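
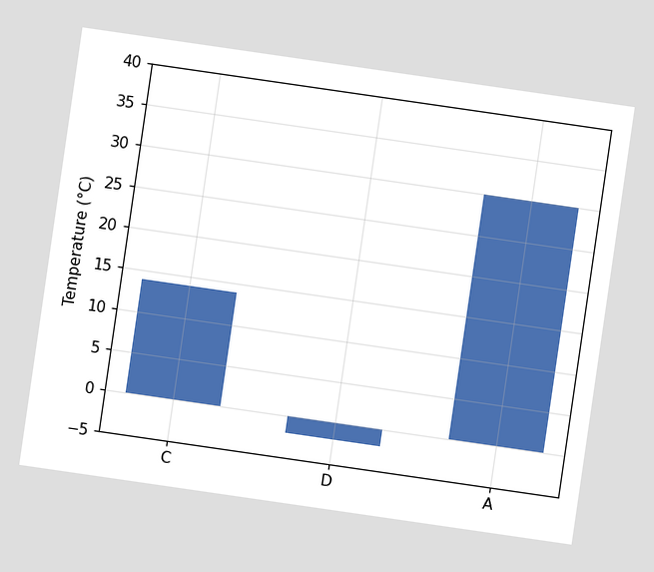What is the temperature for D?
The chart is tilted about 8° clockwise. Reading along the chart's y-axis, the D bar reaches -2°C.

-2°C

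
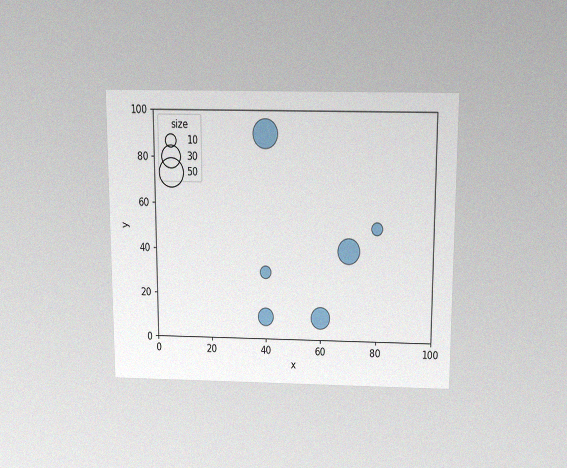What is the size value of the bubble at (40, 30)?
10

The chart is viewed slightly from above, with some photo noise. Matching the bubble at (40, 30) against the size legend gives 10.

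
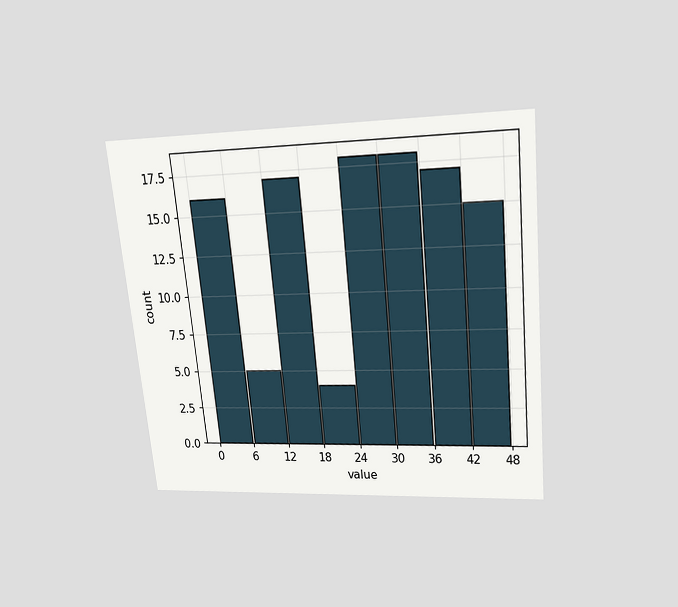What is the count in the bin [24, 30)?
18

The chart is tilted about 6° counter-clockwise and viewed slightly from above. The [24, 30) bin has height 18.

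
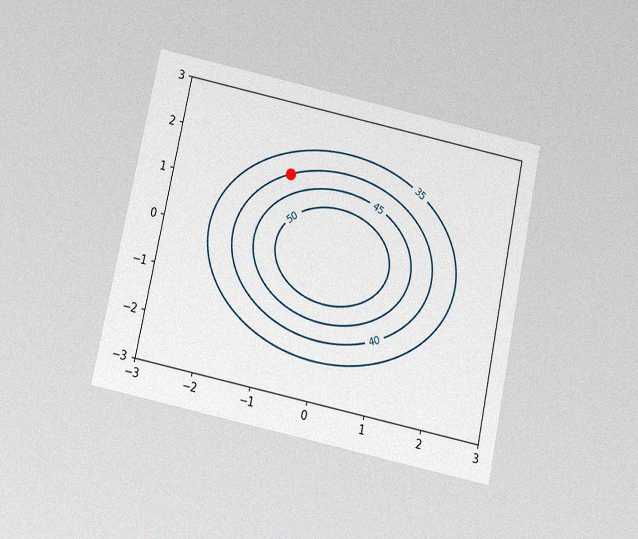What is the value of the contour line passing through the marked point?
The chart is tilted about 12° clockwise and viewed slightly from below, with some photo noise. The marked point sits on the contour labelled 40.

40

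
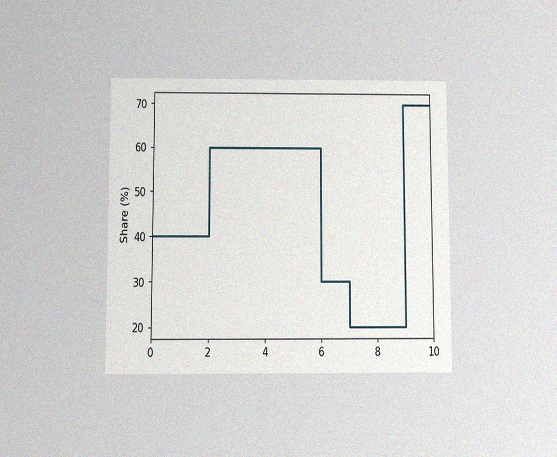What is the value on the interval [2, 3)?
60%

The chart is viewed at a slight angle, with some photo noise. On [2, 3) the step sits at 60%.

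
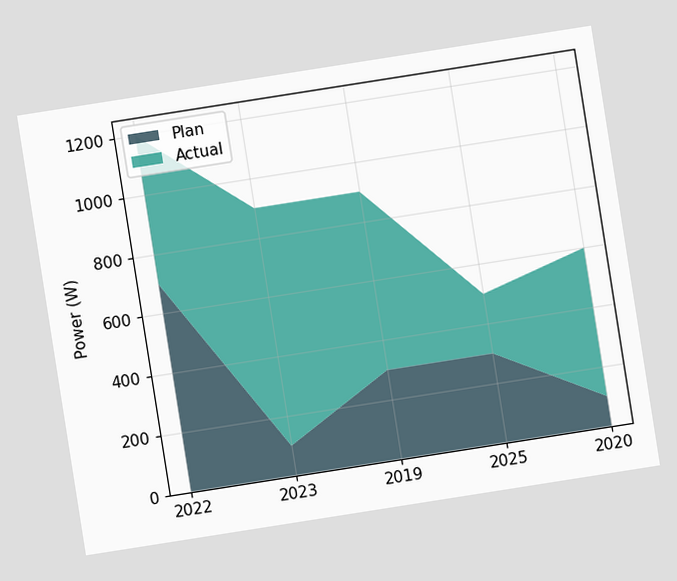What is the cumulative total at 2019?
The chart is tilted about 9° counter-clockwise. The stacked total at 2019 reaches 900W.

900W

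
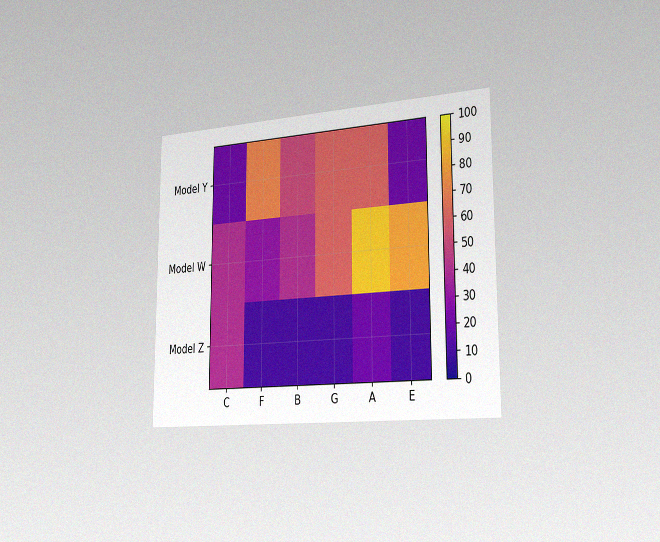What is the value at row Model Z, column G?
10

The chart is viewed slightly from the right, with some photo noise. Matching cell (Model Z, G) against the colorbar gives 10.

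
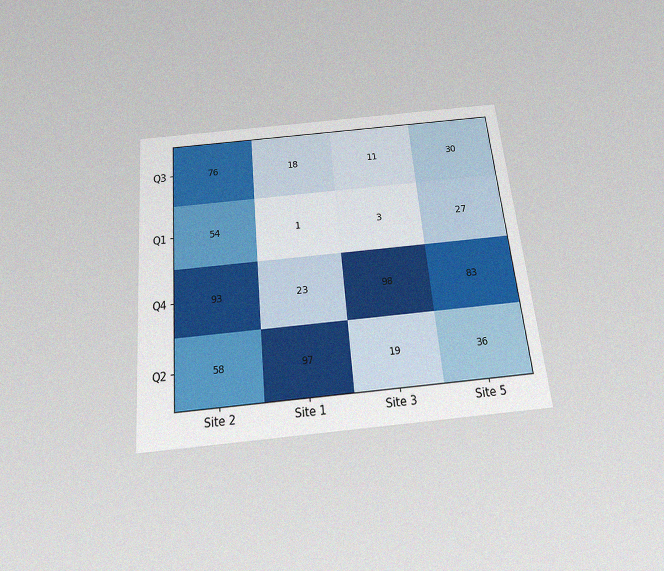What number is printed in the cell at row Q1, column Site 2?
The chart is tilted about 5° counter-clockwise and viewed slightly from below, with some photo noise. The (Q1, Site 2) cell reads 54.

54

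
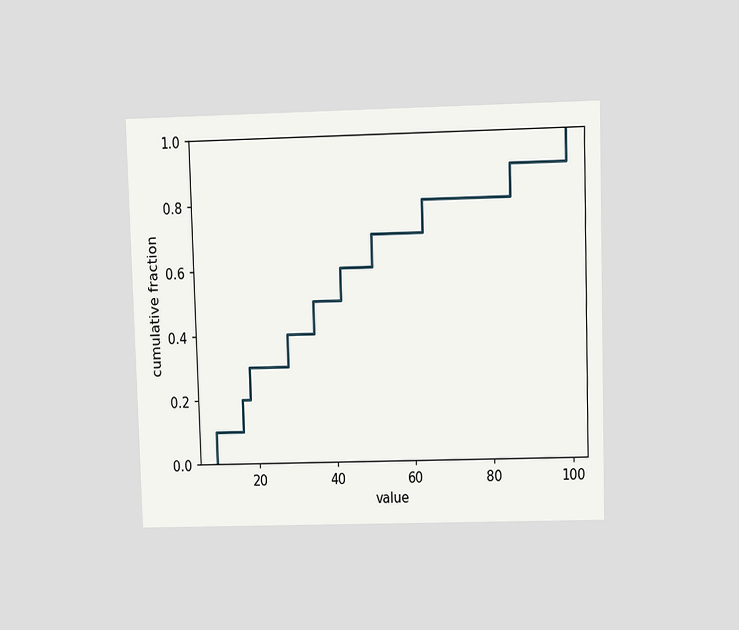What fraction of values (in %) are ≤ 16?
20%

The chart is viewed at a slight angle. At x=16 the ECDF step is at 20%.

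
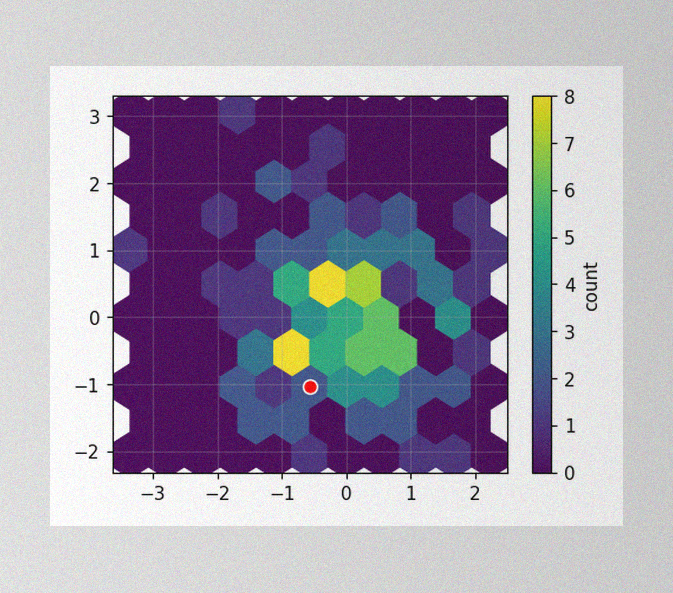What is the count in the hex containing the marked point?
The image has some photo noise and uneven lighting. The marked hex reads 2 on the colorbar.

2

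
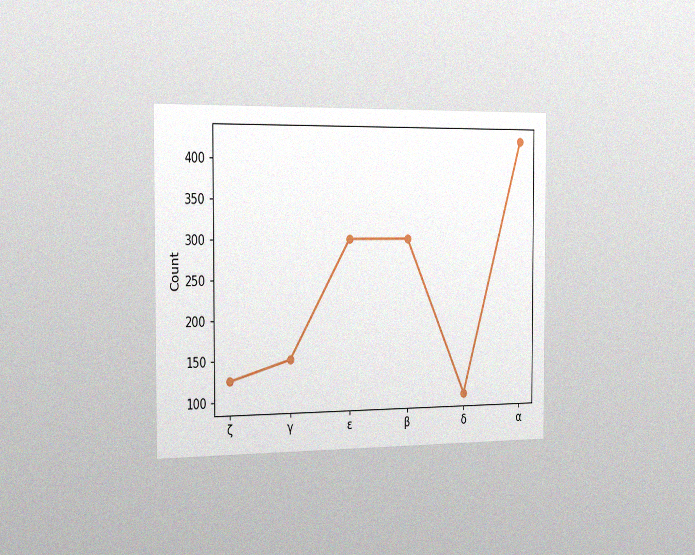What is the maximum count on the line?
425

The chart is viewed slightly from the left, with some photo noise. The highest point is at α, and reading across to the y-axis gives 425.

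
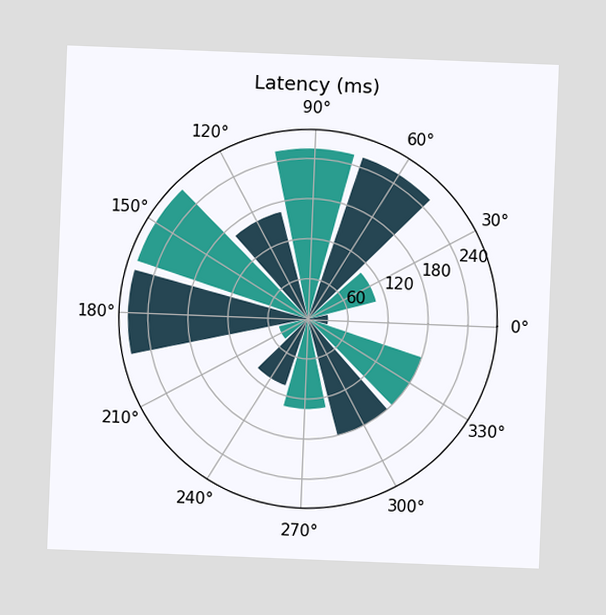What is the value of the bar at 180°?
270ms

The chart is tilted about 2° clockwise. The bar at 180° reaches 270ms on the radial axis.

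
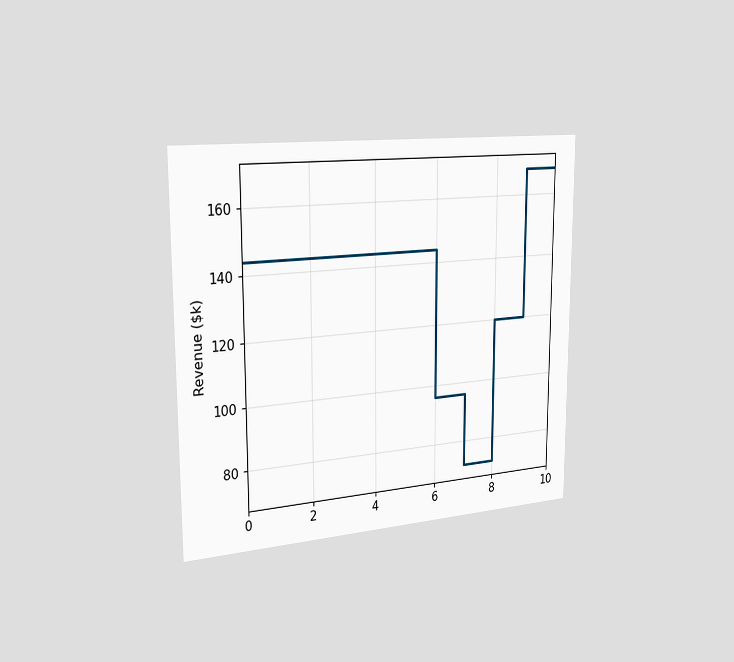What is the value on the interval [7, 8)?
$72k

The chart is viewed slightly from the left. On [7, 8) the step sits at $72k.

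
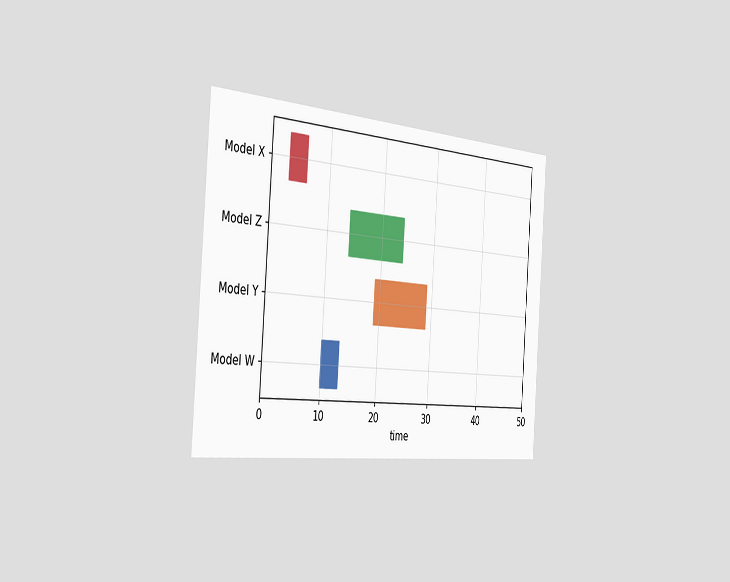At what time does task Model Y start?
The chart is tilted about 4° clockwise and viewed slightly from the left. The Model Y bar begins at t=19.

19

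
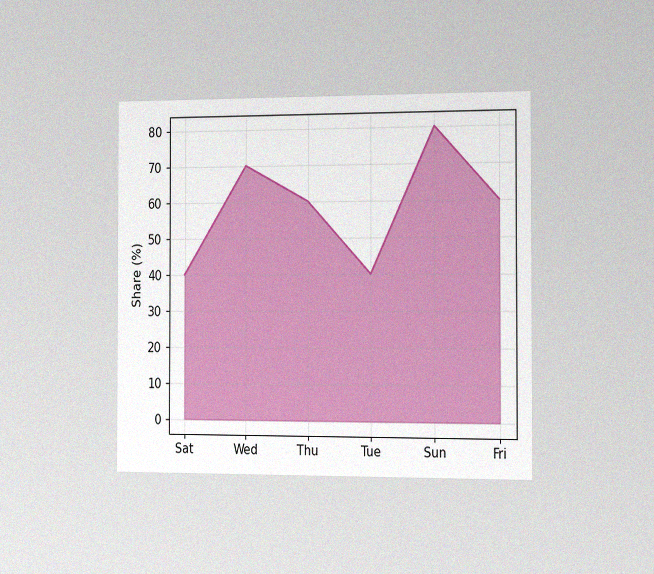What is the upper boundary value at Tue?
40%

The chart is viewed slightly from the right, with some photo noise. At Tue the upper boundary is at 40%.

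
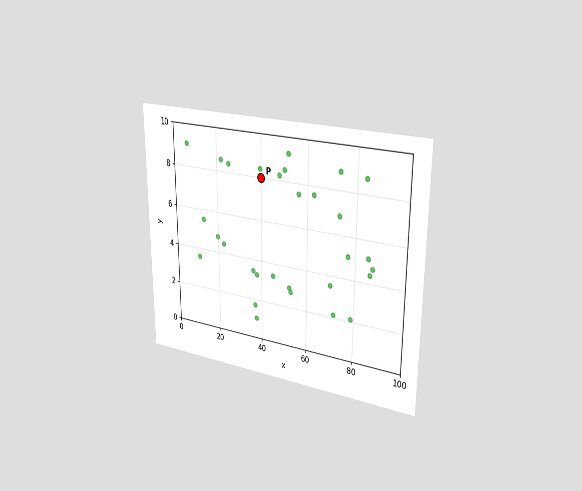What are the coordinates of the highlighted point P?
(40, 8)

The chart is viewed slightly from the right. Following the gridlines from P to each axis, P sits at (40, 8).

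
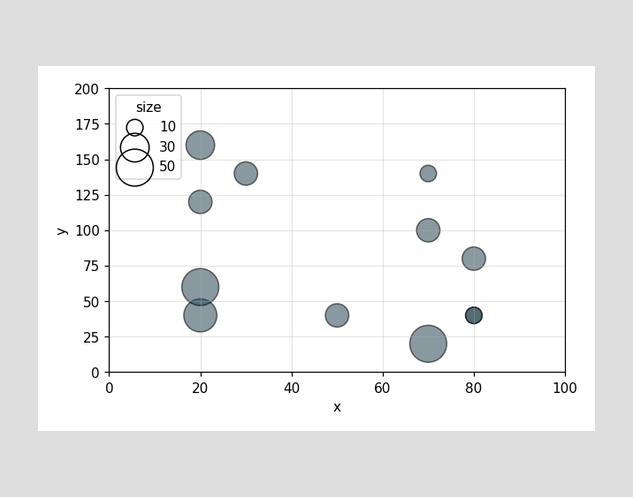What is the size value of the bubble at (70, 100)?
Matching the bubble at (70, 100) against the size legend gives 20.

20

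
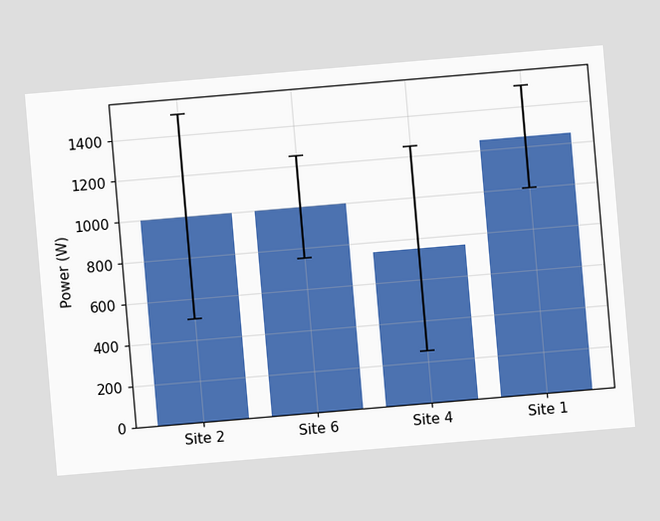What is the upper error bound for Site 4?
The chart is tilted about 5° counter-clockwise. The Site 4 bar's upper whisker reaches 1250W.

1250W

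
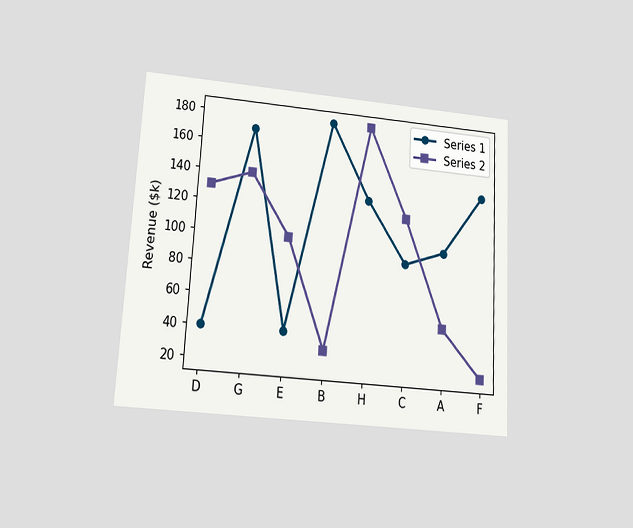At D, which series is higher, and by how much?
Series 2, by $90k

The chart is tilted about 3° clockwise and viewed slightly from below. At D, Series 2 sits above the other line by $90k.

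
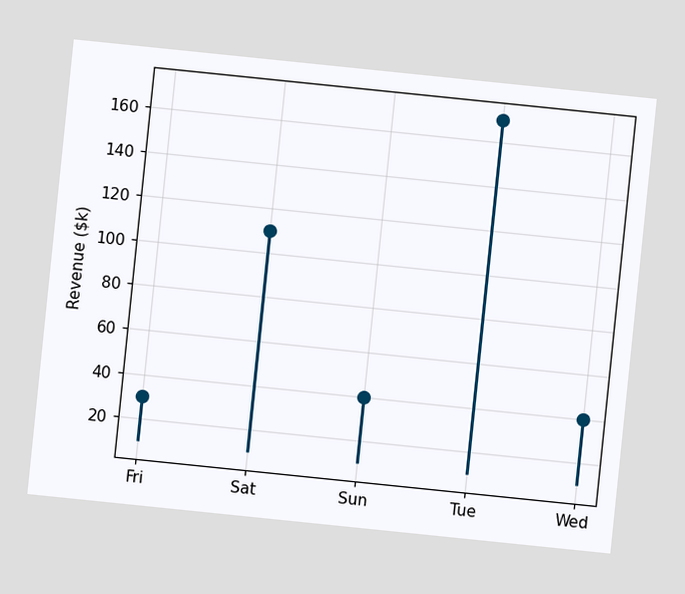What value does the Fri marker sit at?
The chart is tilted about 6° clockwise. The Fri marker sits at $30k.

$30k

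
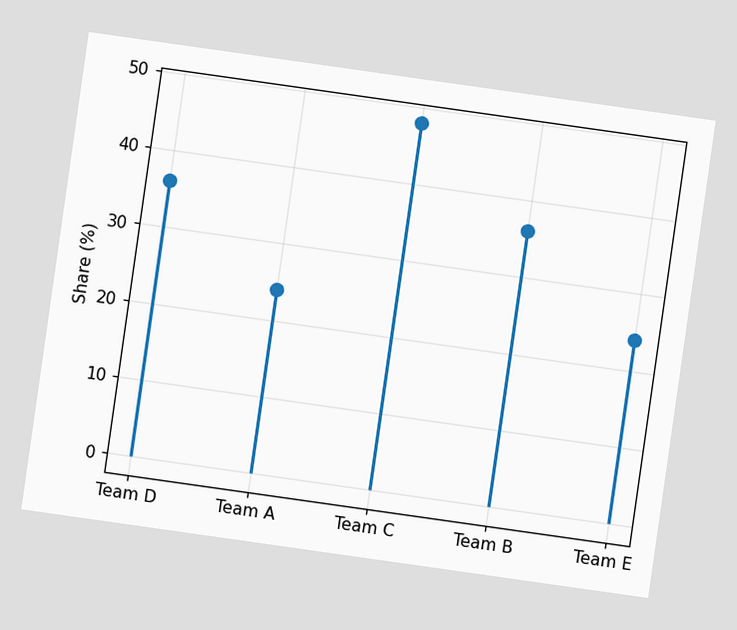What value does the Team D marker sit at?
The chart is tilted about 8° clockwise. The Team D marker sits at 36%.

36%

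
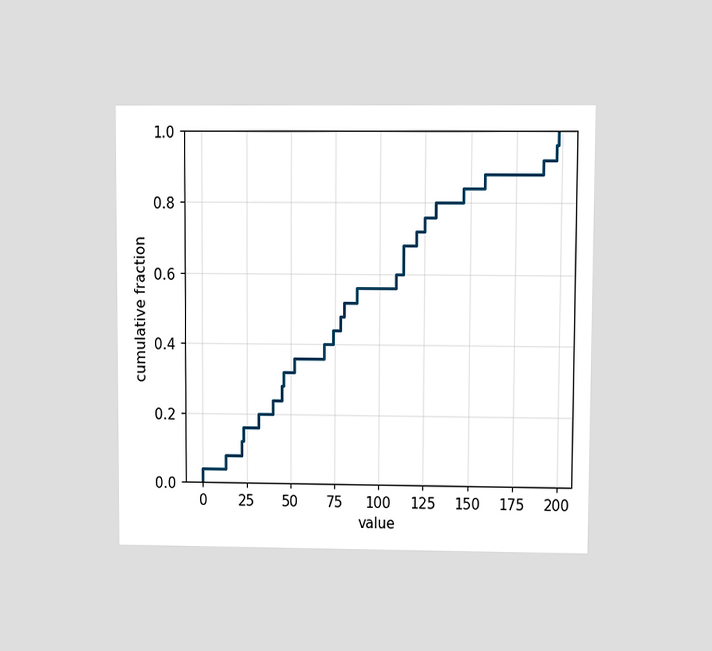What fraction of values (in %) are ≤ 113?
68%

The chart is viewed at a slight angle. At x=113 the ECDF step is at 68%.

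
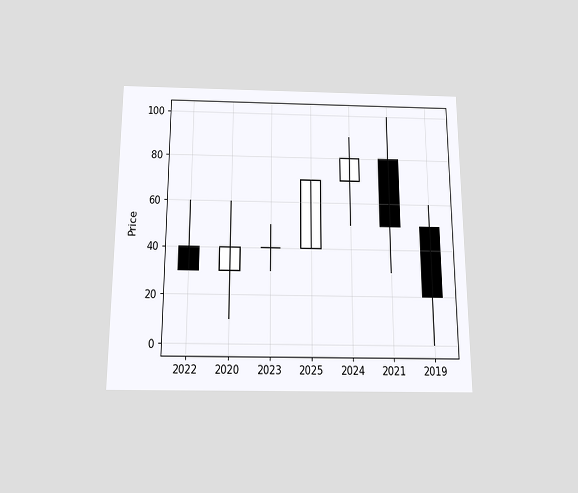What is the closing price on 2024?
The chart is viewed slightly from below. The 2024 candle closes at 80.

80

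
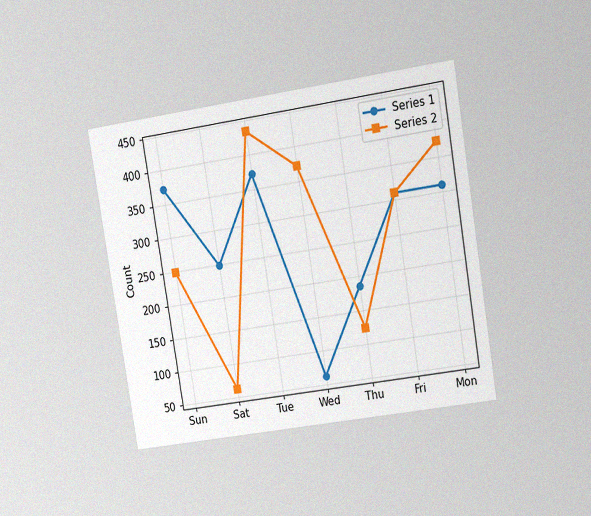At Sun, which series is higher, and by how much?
Series 1, by 124

The chart is tilted about 9° counter-clockwise and viewed slightly from the right, with some photo noise. At Sun, Series 1 sits above the other line by 124.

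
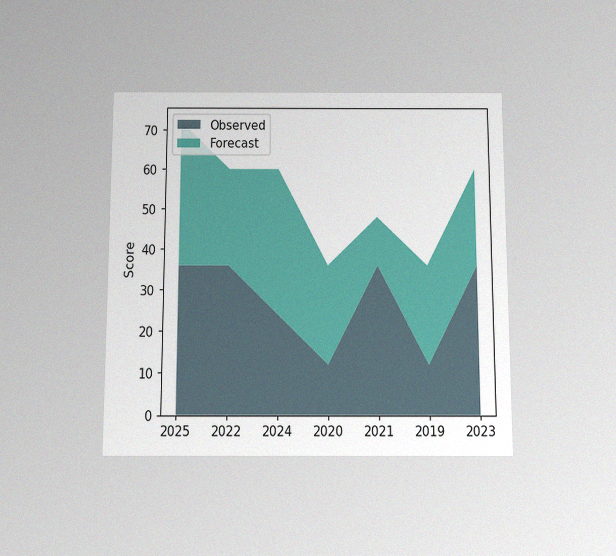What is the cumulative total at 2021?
48

The chart is viewed slightly from below, with some photo noise. The stacked total at 2021 reaches 48.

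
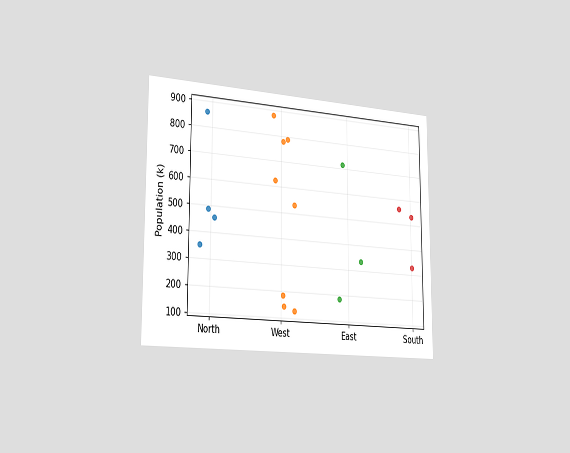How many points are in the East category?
3

The chart is viewed slightly from the left. Counting the markers in the East column gives 3.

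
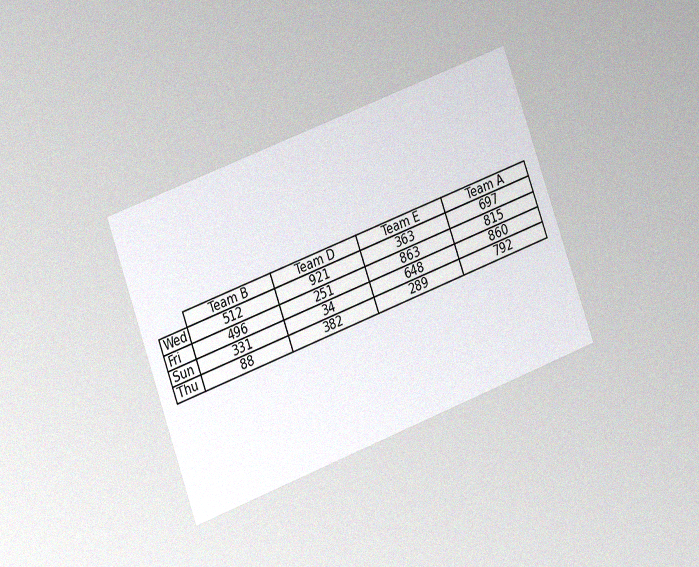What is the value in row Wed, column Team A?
697

The chart is tilted about 20° counter-clockwise and viewed at a slight angle, with some photo noise. The (Wed, Team A) cell reads 697.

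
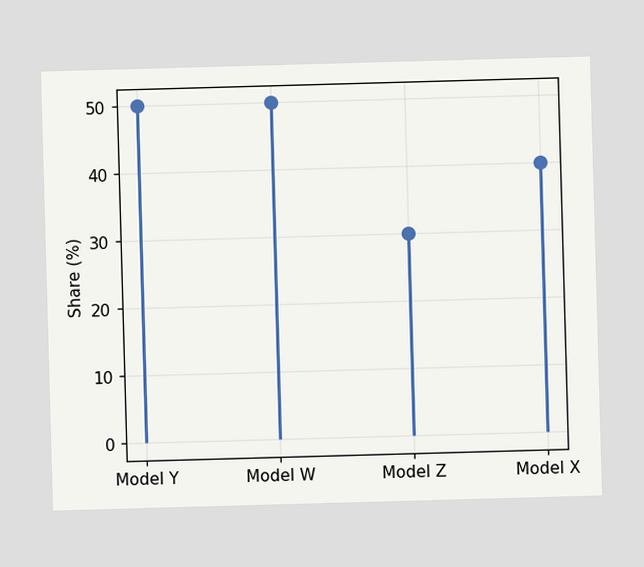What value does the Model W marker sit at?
50%

The Model W marker sits at 50%.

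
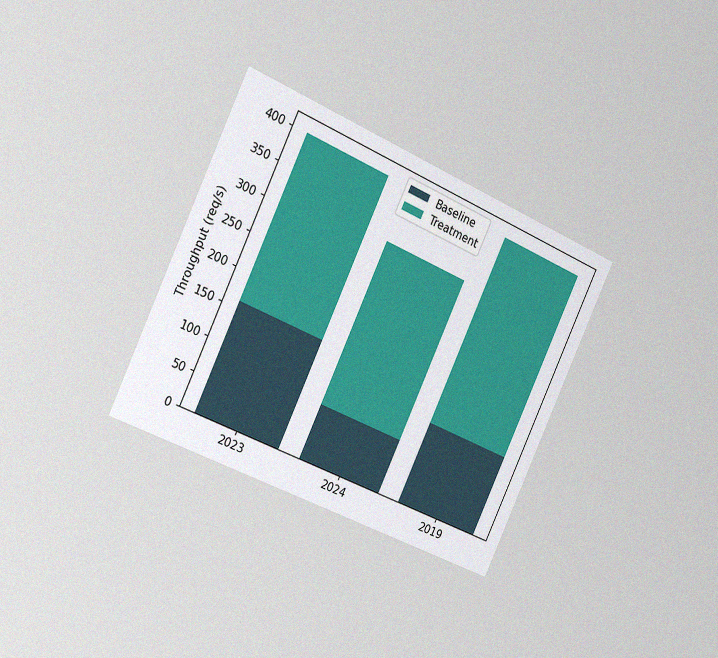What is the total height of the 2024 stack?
320req/s

The chart is tilted about 25° clockwise and viewed slightly from the left, with some photo noise. The 2024 stack's top reaches 320req/s on the y-axis.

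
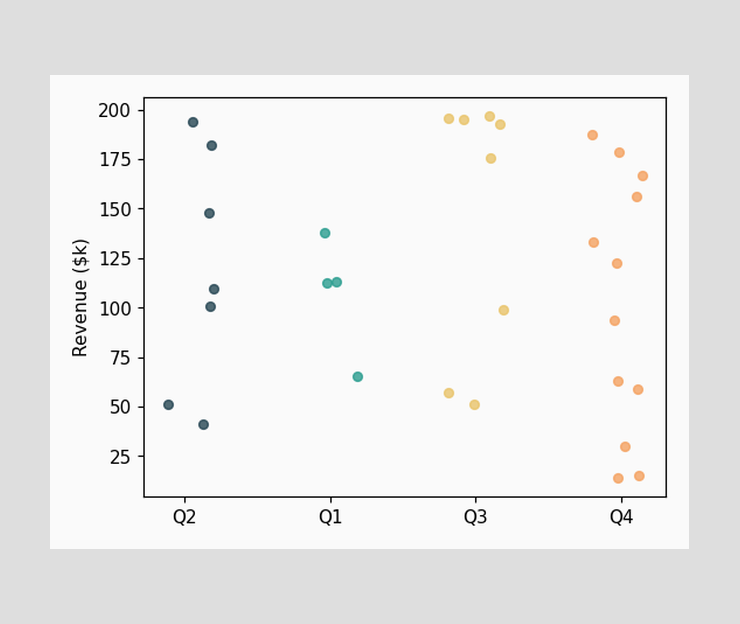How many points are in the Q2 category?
Counting the markers in the Q2 column gives 7.

7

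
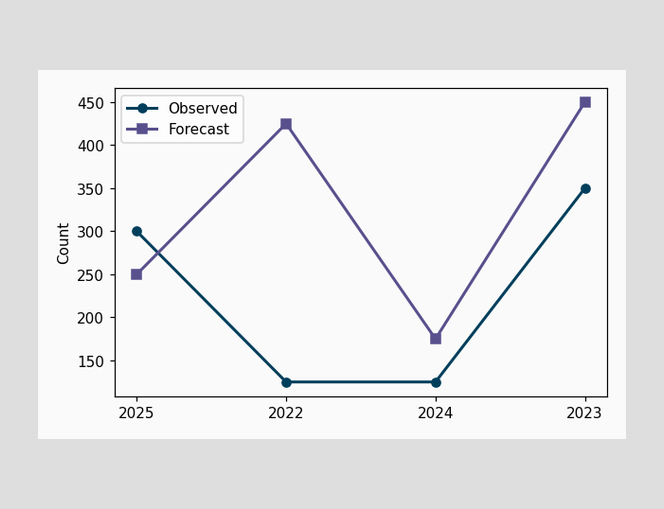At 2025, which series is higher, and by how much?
At 2025, Observed sits above the other line by 50.

Observed, by 50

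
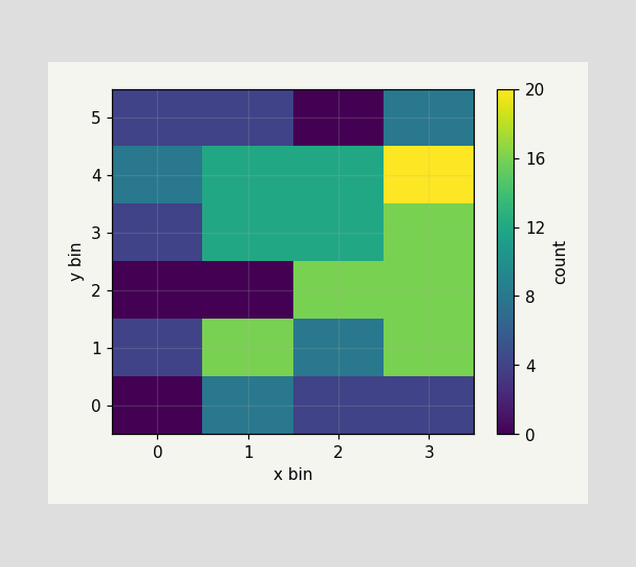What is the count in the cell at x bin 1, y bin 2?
Matching the cell (1, 2) against the colorbar gives 0.

0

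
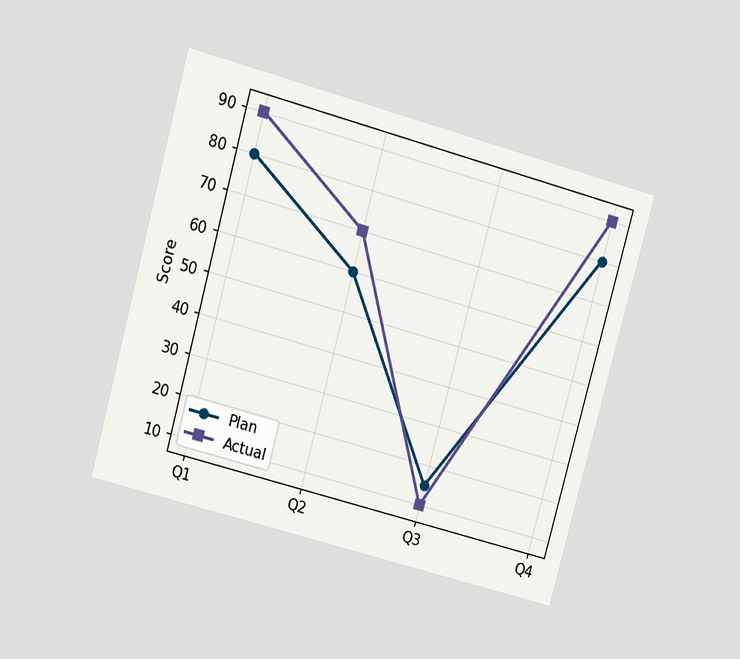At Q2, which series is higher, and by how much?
Actual, by 10

The chart is tilted about 15° clockwise and viewed at a slight angle. At Q2, Actual sits above the other line by 10.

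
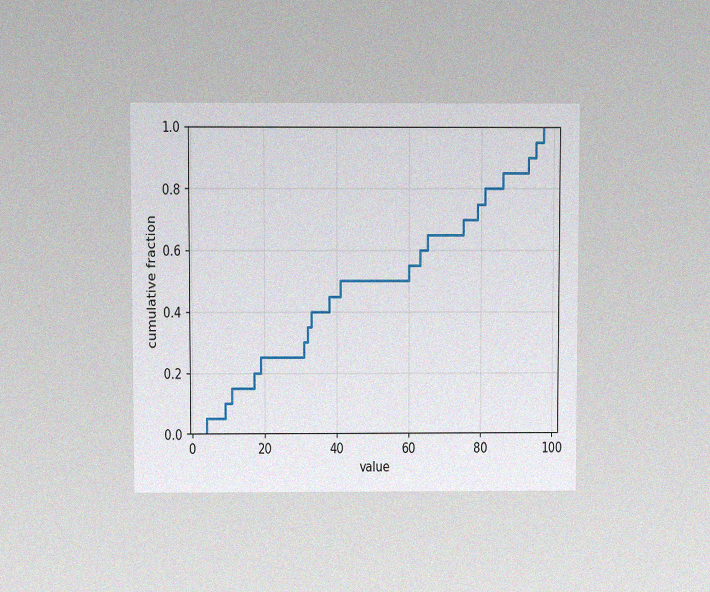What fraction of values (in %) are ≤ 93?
90%

The chart is viewed at a slight angle, with some photo noise. At x=93 the ECDF step is at 90%.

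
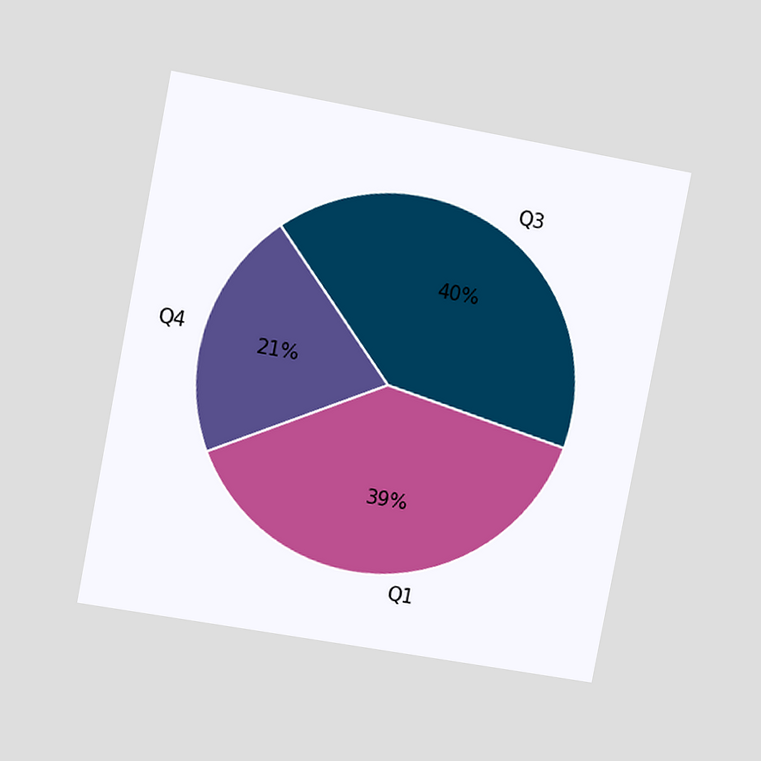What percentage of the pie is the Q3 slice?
40%

The chart is tilted about 11° clockwise and viewed slightly from the left. The Q3 slice takes up 40% of the pie.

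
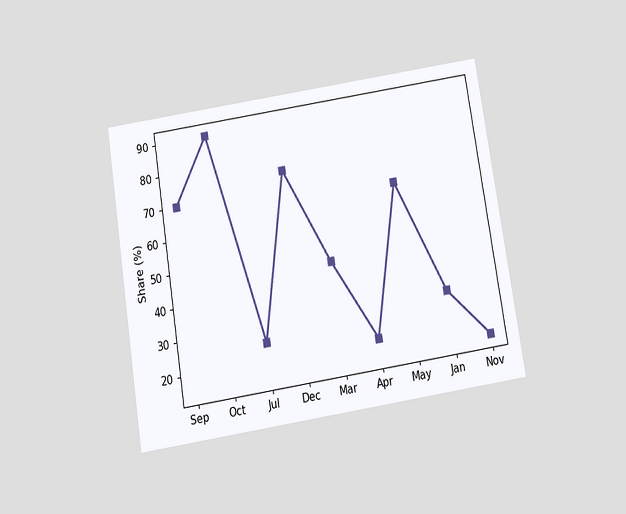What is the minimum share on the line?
The chart is tilted about 9° counter-clockwise and viewed slightly from below. The lowest point is at Nov, and reading across to the y-axis gives 15%.

15%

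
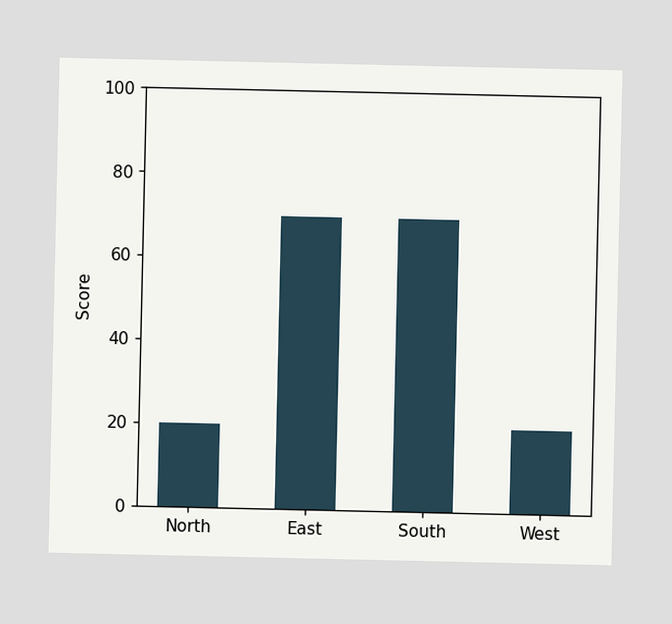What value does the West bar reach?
20

Reading along the chart's y-axis, the West bar reaches 20.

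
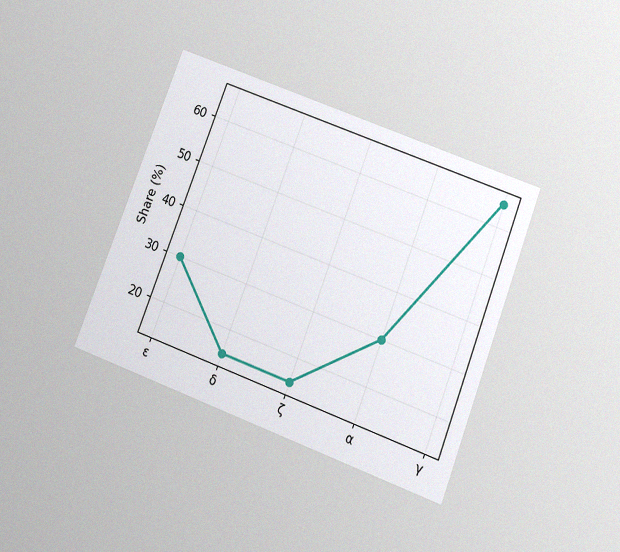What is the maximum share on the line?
65%

The chart is tilted about 21° clockwise and viewed slightly from below, with some photo noise. The highest point is at γ, and reading across to the y-axis gives 65%.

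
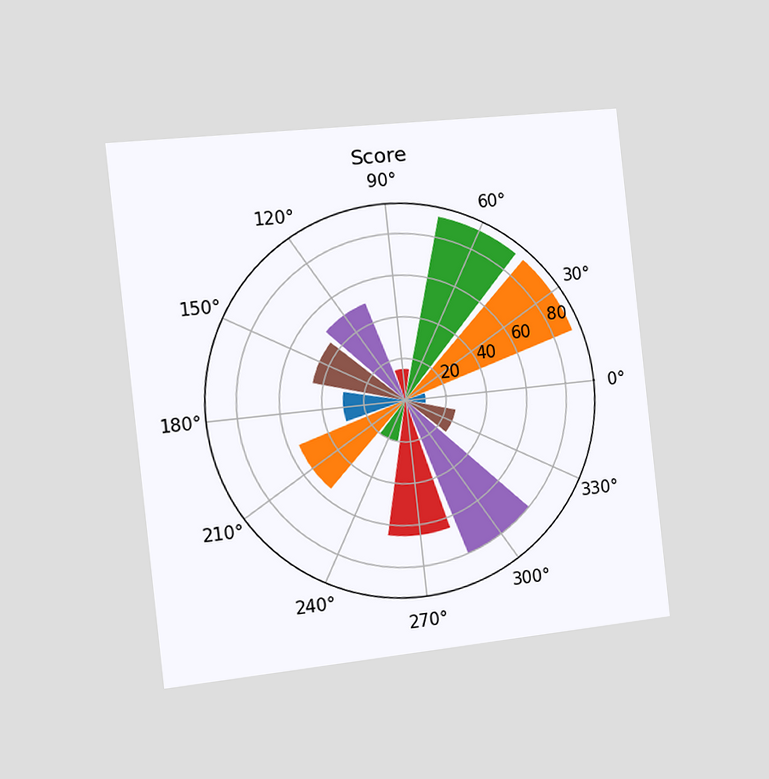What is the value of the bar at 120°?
50

The chart is tilted about 6° counter-clockwise and viewed slightly from the left. The bar at 120° reaches 50 on the radial axis.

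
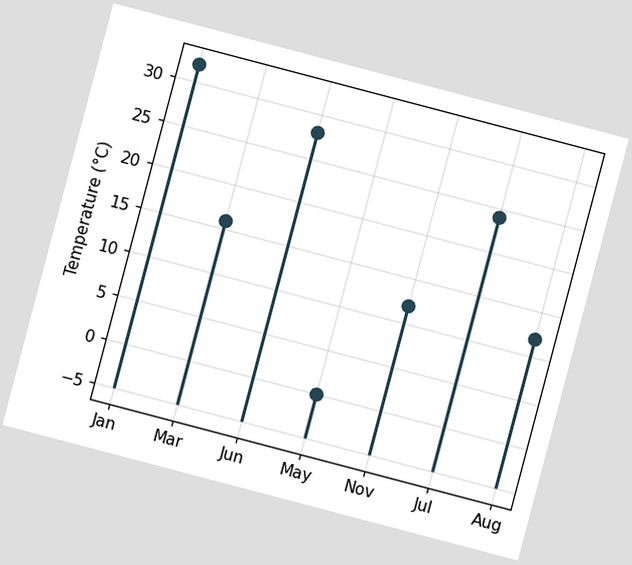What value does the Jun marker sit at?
28°C

The chart is tilted about 15° clockwise. The Jun marker sits at 28°C.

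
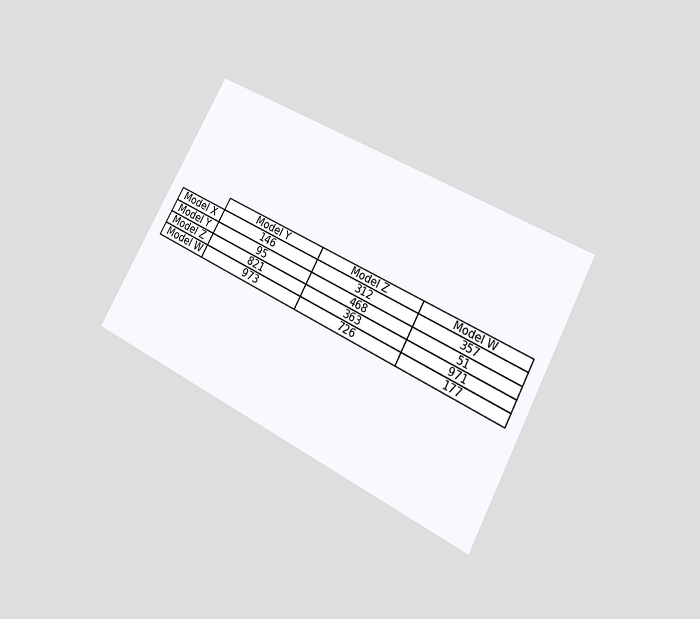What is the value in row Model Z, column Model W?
The chart is tilted about 28° clockwise and viewed at a slight angle. The (Model Z, Model W) cell reads 971.

971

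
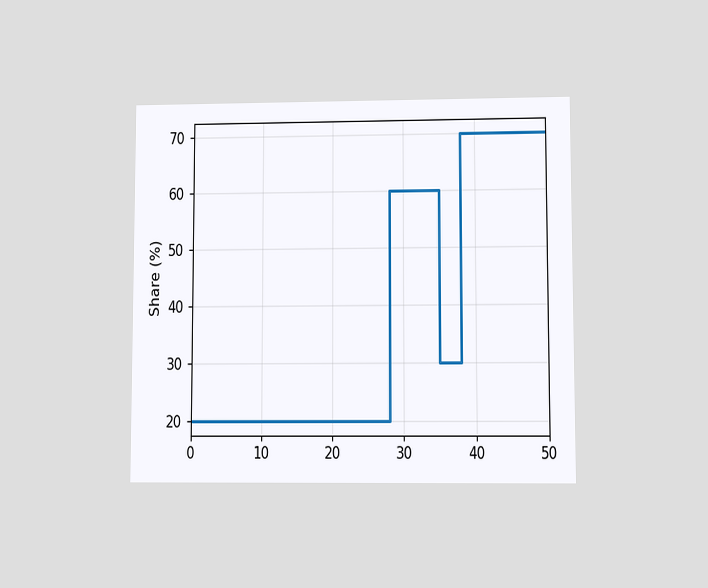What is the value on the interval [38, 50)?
The chart is viewed at a slight angle. On [38, 50) the step sits at 70%.

70%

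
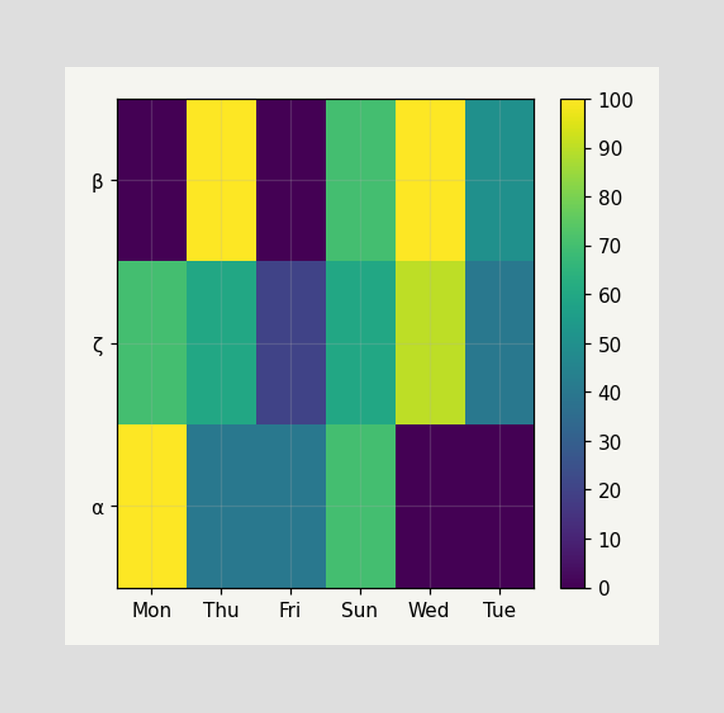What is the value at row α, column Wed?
0

Matching cell (α, Wed) against the colorbar gives 0.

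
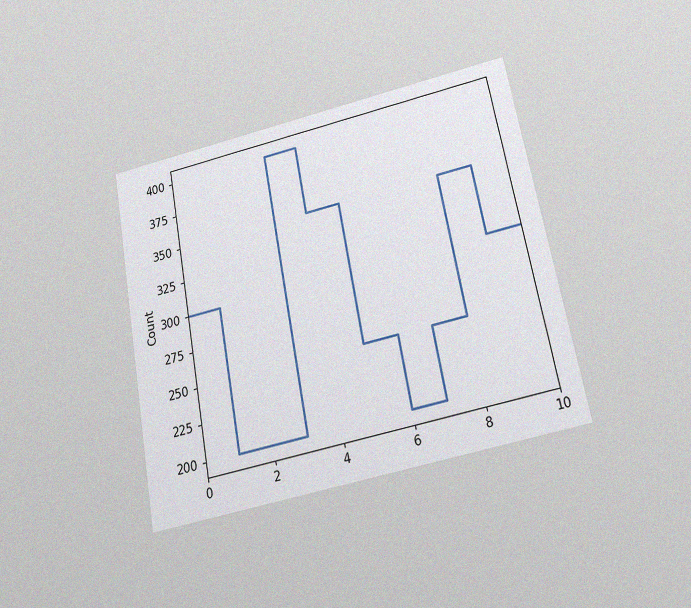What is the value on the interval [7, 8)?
250

The chart is tilted about 11° counter-clockwise and viewed slightly from below, with some photo noise. On [7, 8) the step sits at 250.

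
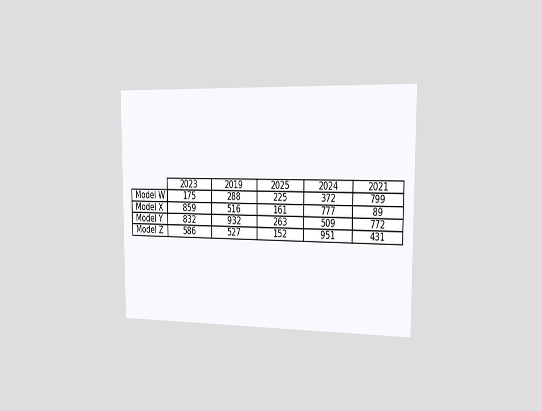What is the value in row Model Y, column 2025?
The chart is viewed slightly from the right. The (Model Y, 2025) cell reads 263.

263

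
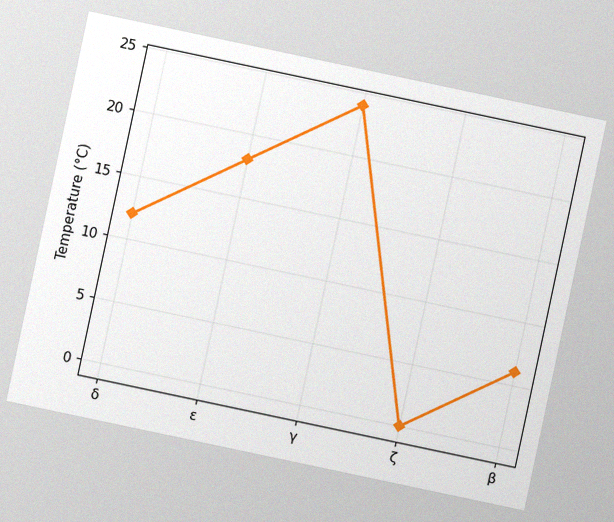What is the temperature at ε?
The chart is tilted about 12° clockwise, with some photo noise. At ε, the line is at 18°C.

18°C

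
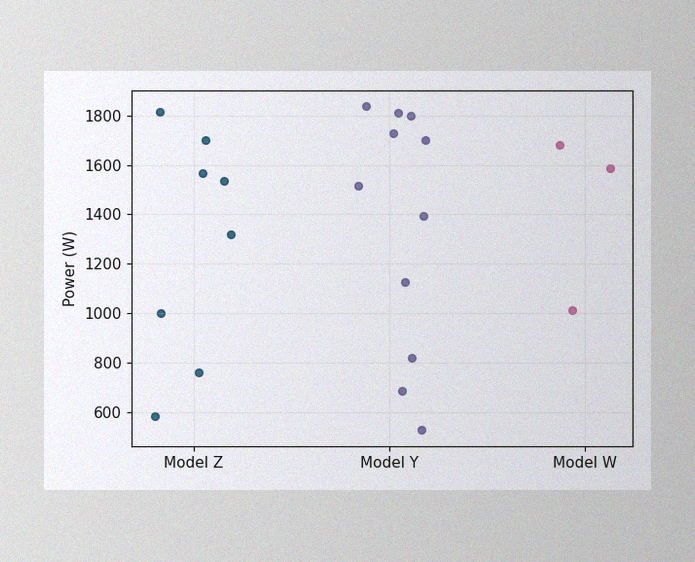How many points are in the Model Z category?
The image has some photo noise and uneven lighting. Counting the markers in the Model Z column gives 8.

8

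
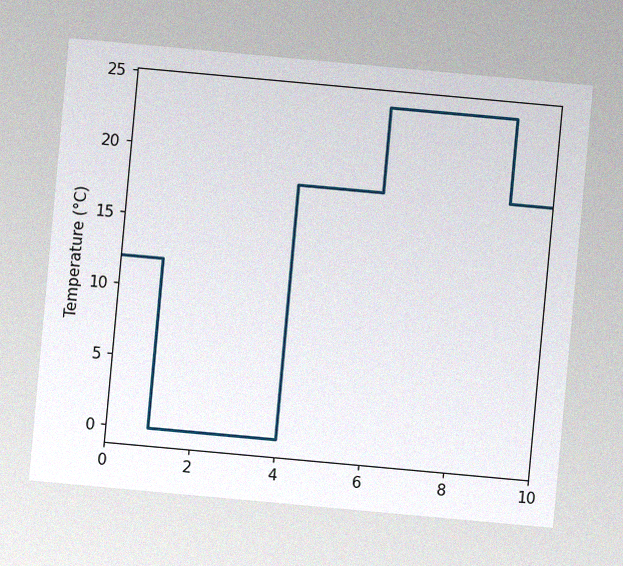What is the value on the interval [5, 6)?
The chart is tilted about 5° clockwise, with some photo noise. On [5, 6) the step sits at 18°C.

18°C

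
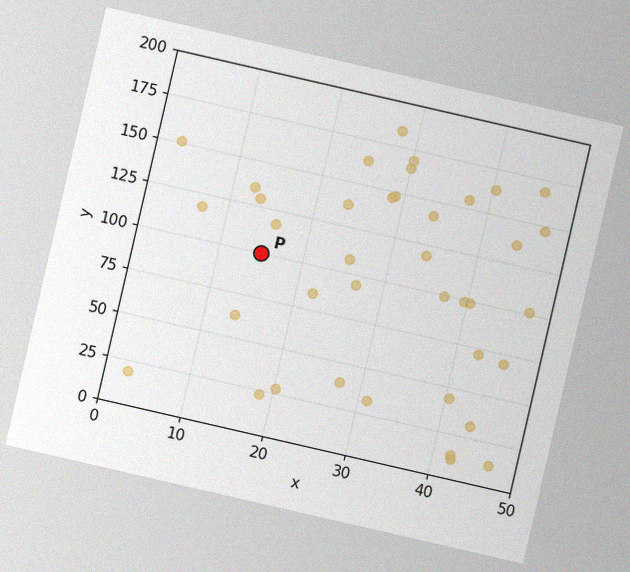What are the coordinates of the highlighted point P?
The chart is tilted about 13° clockwise, with some photo noise. Following the gridlines from P to each axis, P sits at (15, 100).

(15, 100)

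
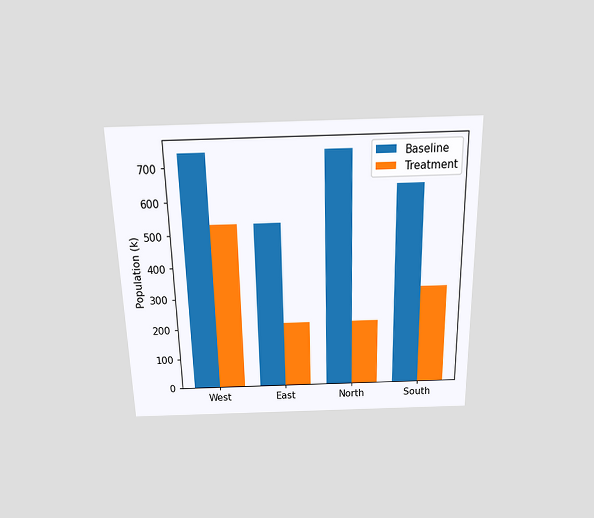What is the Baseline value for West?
742k

The chart is viewed slightly from above. The Baseline bar at West reaches 742k on the y-axis.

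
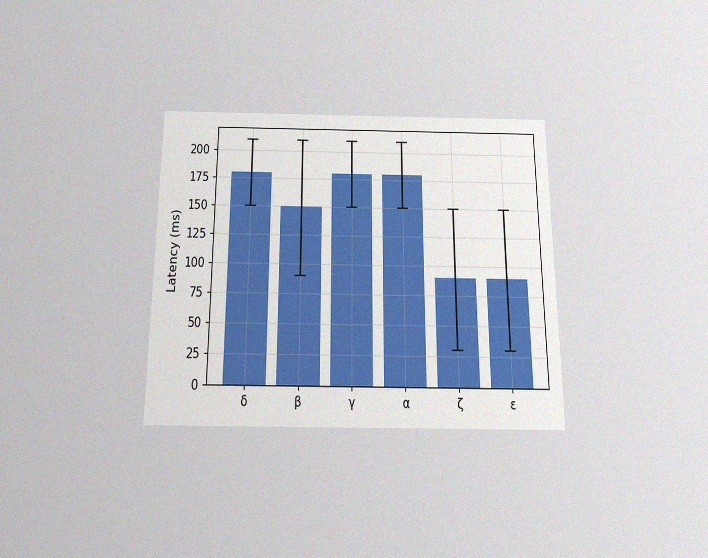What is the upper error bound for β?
210ms

The chart is viewed slightly from below, with some photo noise. The β bar's upper whisker reaches 210ms.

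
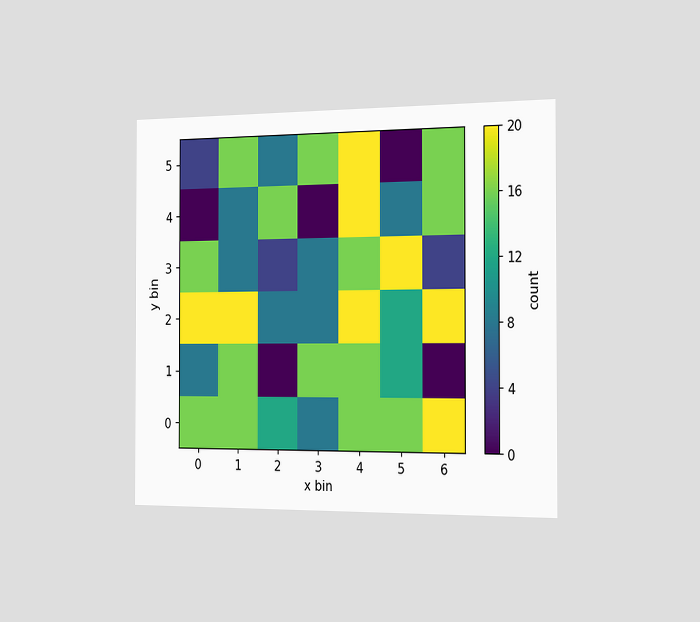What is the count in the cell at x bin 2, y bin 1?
0

The chart is viewed slightly from the right. Matching the cell (2, 1) against the colorbar gives 0.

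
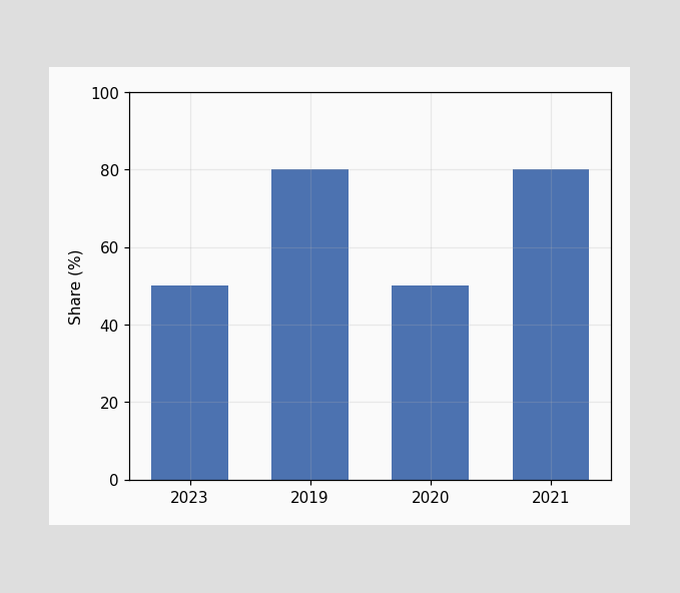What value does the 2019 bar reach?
80%

Reading along the chart's y-axis, the 2019 bar reaches 80%.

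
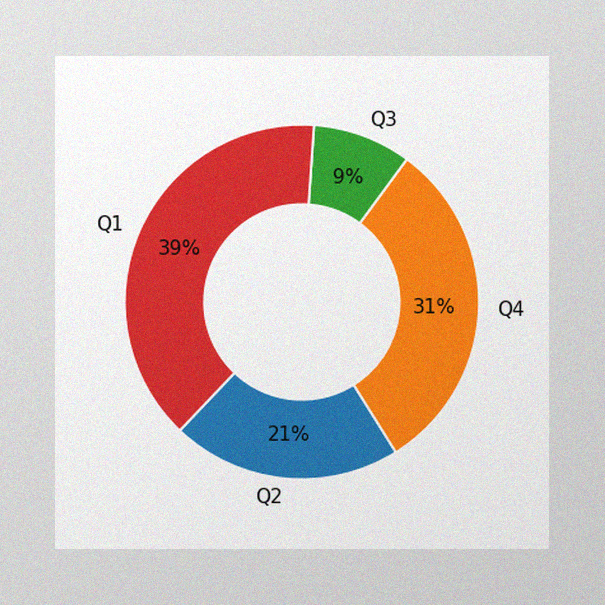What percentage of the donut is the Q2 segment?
21%

The image has some photo noise and uneven lighting. The Q2 segment takes up 21% of the ring.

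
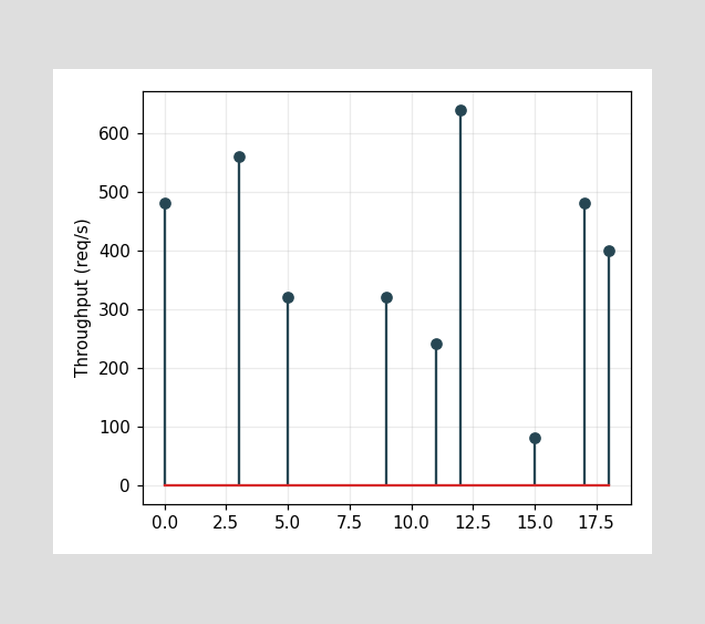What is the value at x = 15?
The stem at x=15 reaches 80req/s.

80req/s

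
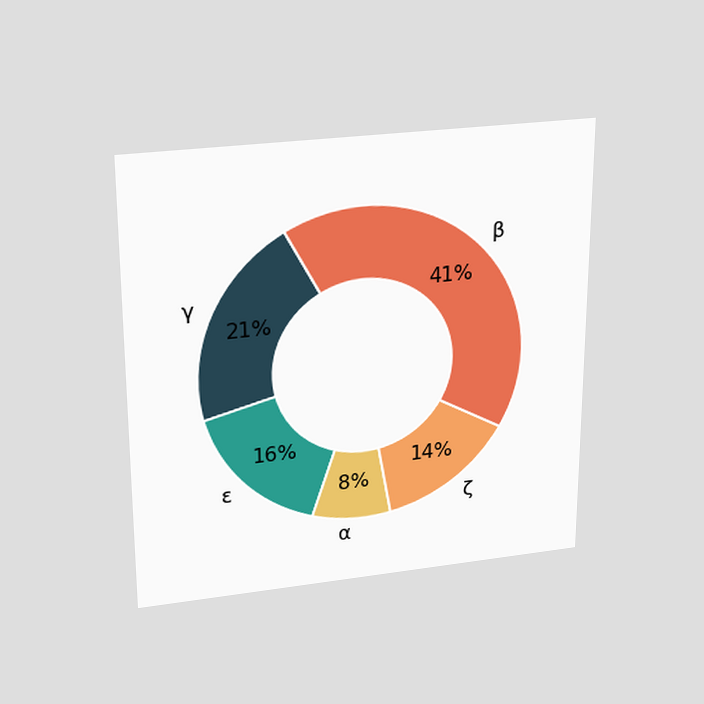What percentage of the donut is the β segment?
The chart is viewed slightly from above. The β segment takes up 41% of the ring.

41%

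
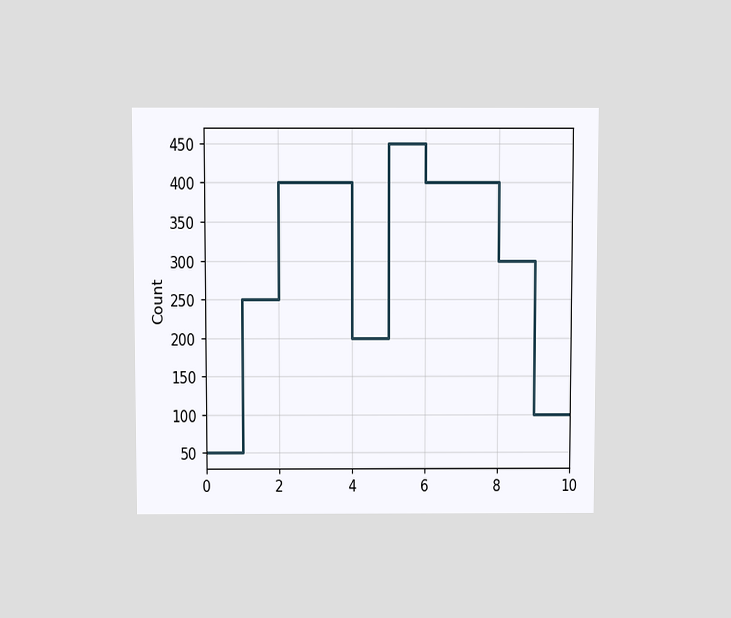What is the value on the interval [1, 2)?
250

The chart is viewed slightly from above. On [1, 2) the step sits at 250.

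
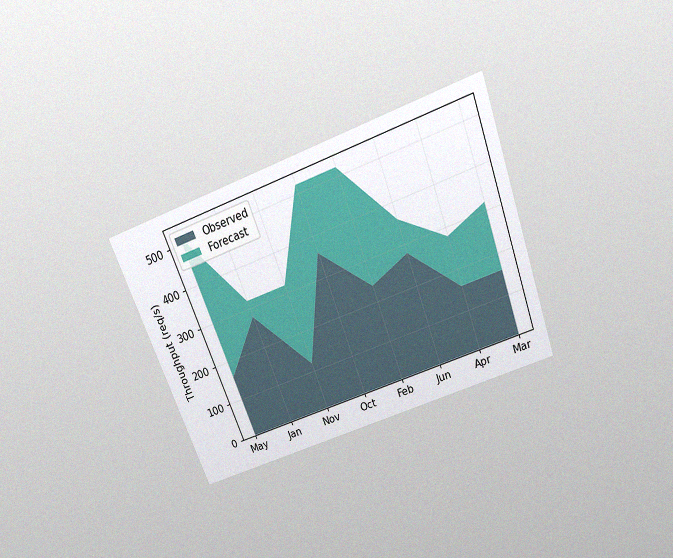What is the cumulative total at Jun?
360req/s

The chart is tilted about 21° counter-clockwise and viewed slightly from above, with some photo noise. The stacked total at Jun reaches 360req/s.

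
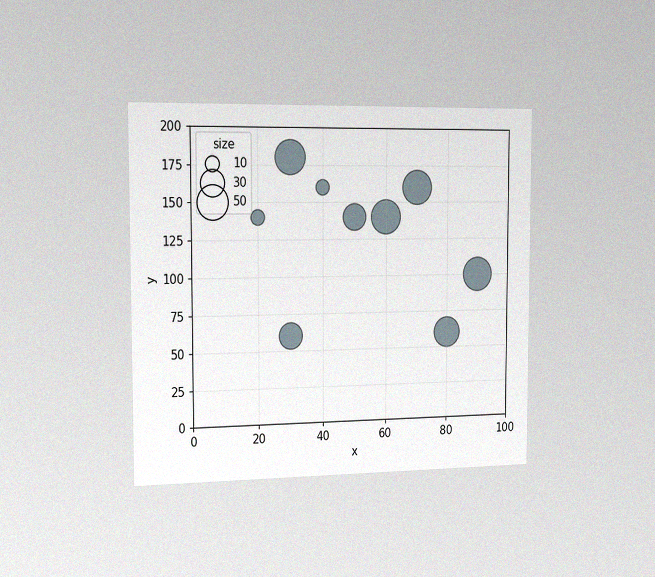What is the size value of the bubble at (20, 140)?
The chart is viewed slightly from the left, with some photo noise. Matching the bubble at (20, 140) against the size legend gives 10.

10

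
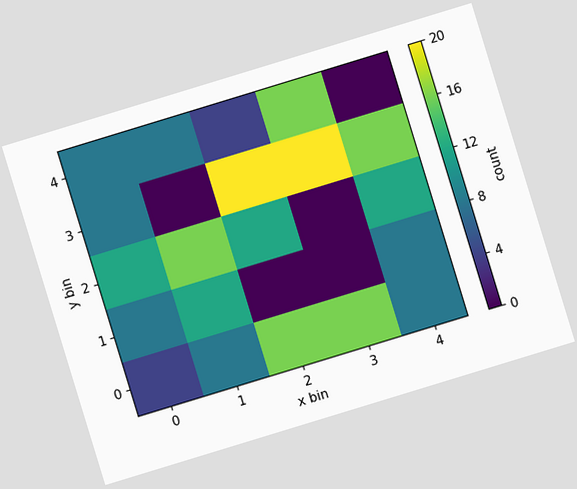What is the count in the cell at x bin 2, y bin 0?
The chart is tilted about 17° counter-clockwise. Matching the cell (2, 0) against the colorbar gives 16.

16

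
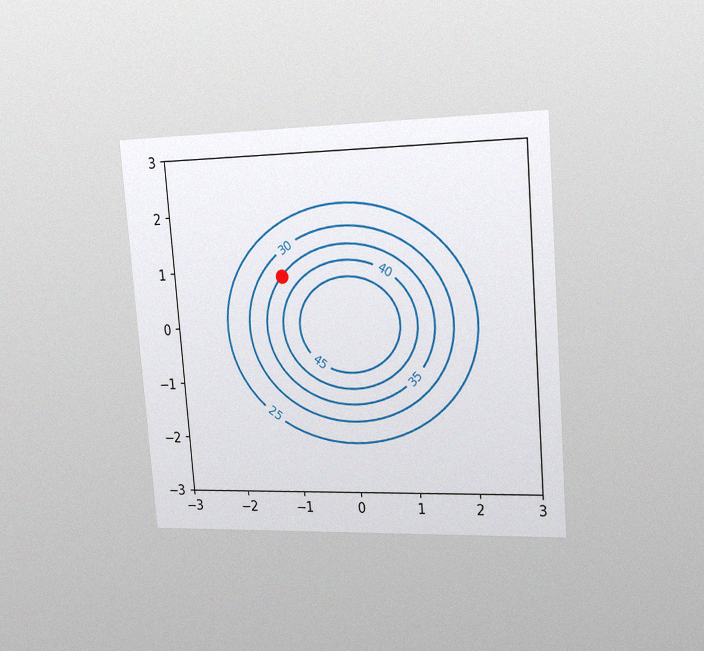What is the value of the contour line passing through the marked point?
35

The chart is tilted about 5° counter-clockwise and viewed slightly from the right, with some photo noise. The marked point sits on the contour labelled 35.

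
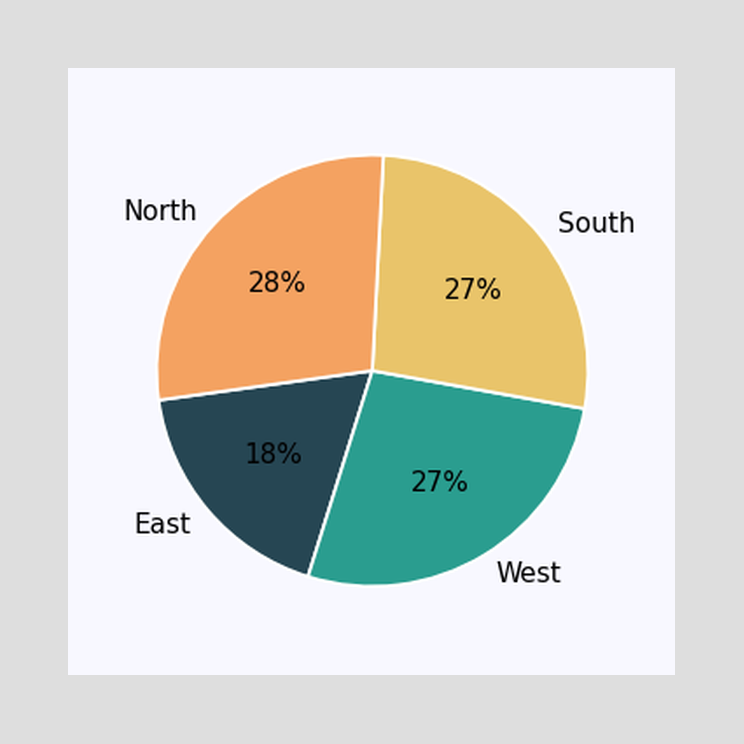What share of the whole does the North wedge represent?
The North slice takes up 28% of the pie.

28%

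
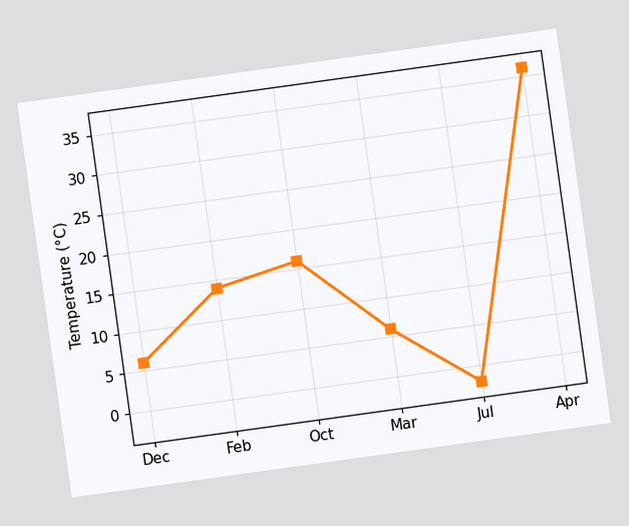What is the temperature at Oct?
16°C

The chart is tilted about 8° counter-clockwise. At Oct, the line is at 16°C.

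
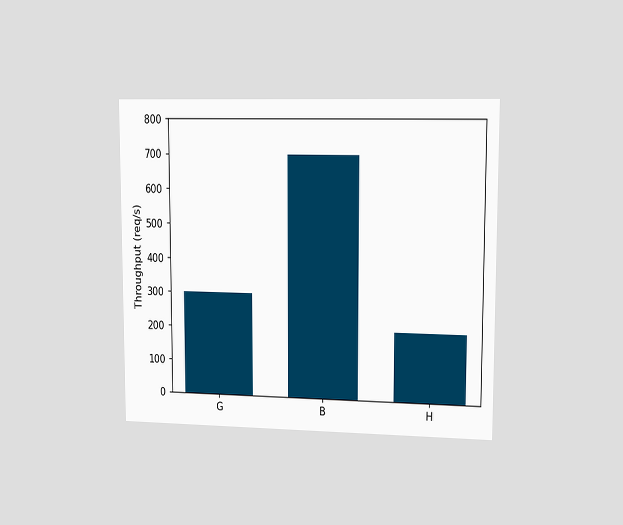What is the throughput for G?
300req/s

The chart is viewed slightly from the right. Reading along the chart's y-axis, the G bar reaches 300req/s.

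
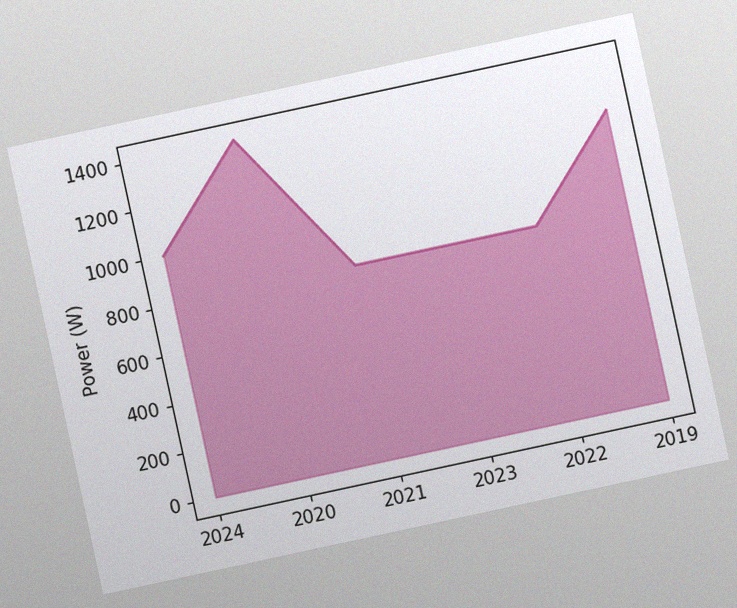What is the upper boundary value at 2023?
The chart is tilted about 12° counter-clockwise, with some photo noise. At 2023 the upper boundary is at 800W.

800W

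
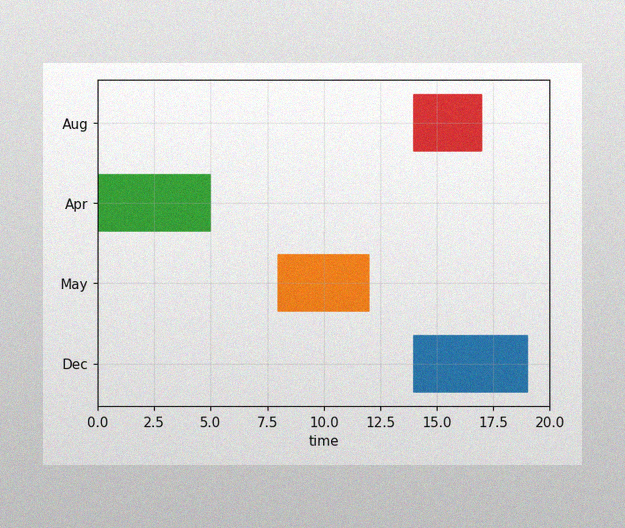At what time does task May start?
8

The image has some photo noise and uneven lighting. The May bar begins at t=8.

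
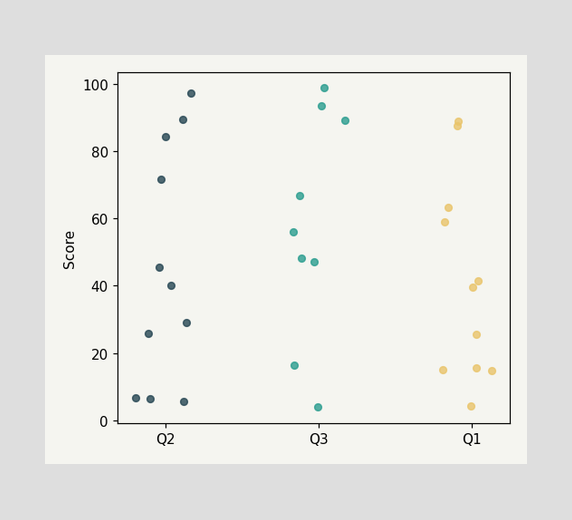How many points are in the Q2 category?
Counting the markers in the Q2 column gives 11.

11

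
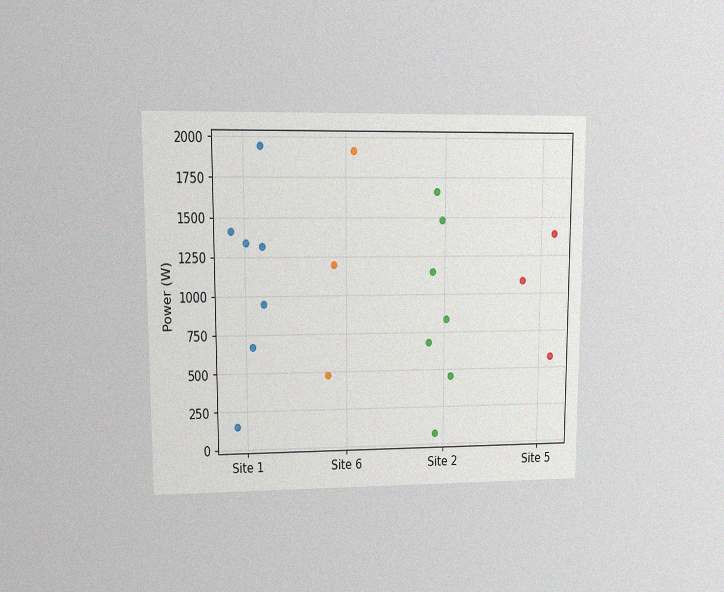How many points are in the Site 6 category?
The chart is viewed at a slight angle, with some photo noise. Counting the markers in the Site 6 column gives 3.

3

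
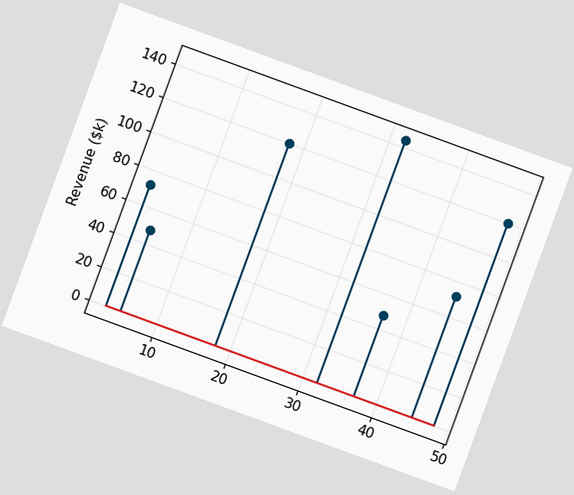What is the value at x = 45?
The chart is tilted about 20° clockwise. The stem at x=45 reaches $72k.

$72k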